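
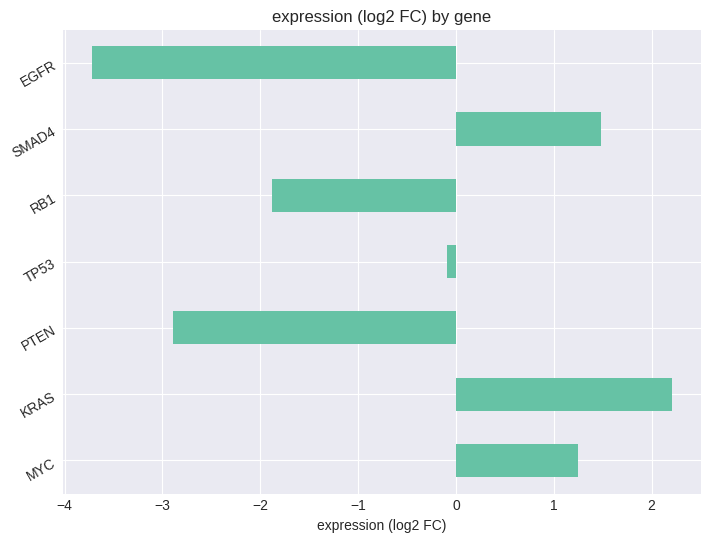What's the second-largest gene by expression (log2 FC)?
SMAD4

Top 3: KRAS ≈ 2.0, SMAD4 ≈ 1.5, MYC ≈ 1.0.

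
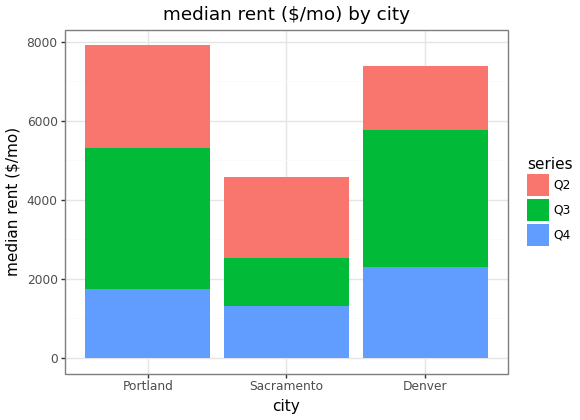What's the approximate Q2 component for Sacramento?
≈ 2000

Q2 top ≈ 5000, bottom ≈ 3000; segment ≈ 2000.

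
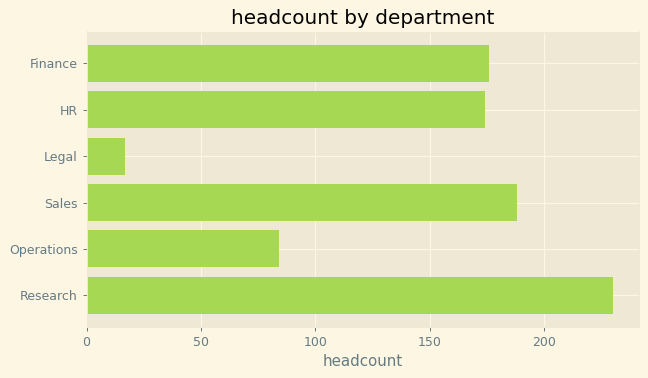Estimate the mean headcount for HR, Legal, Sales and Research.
≈ 155

(180 + 20 + 180 + 240) / 4 ≈ 155.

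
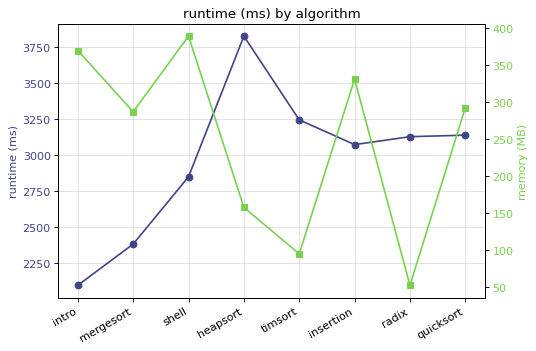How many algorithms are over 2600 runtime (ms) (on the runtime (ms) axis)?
Above 2600: shell, heapsort, timsort, insertion, radix, quicksort.

6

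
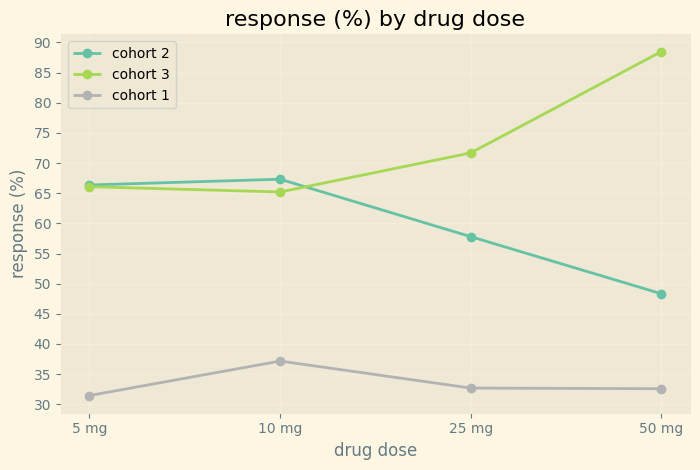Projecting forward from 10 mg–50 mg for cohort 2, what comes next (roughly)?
≈ 42.5

Last three: 65, 60, 50 → slope ≈ -7.5/step → next ≈ 42.5.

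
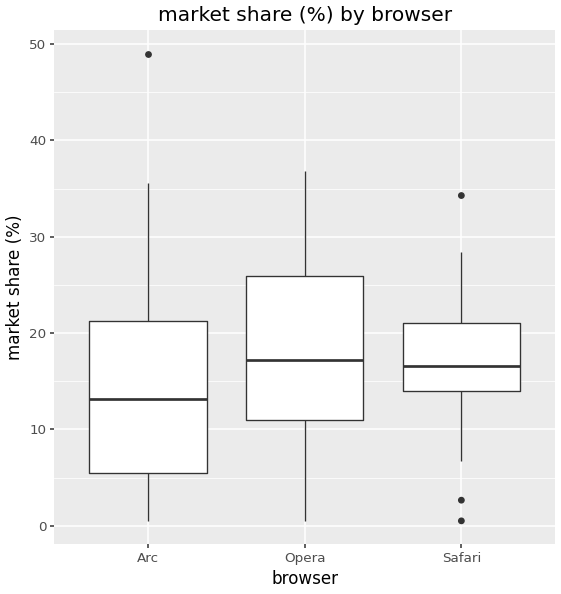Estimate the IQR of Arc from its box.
≈ 15.5

Q3 ≈ 21.0, Q1 ≈ 5.5; IQR ≈ 15.5.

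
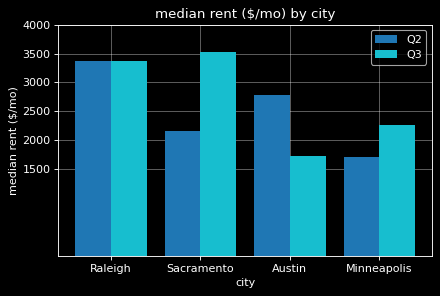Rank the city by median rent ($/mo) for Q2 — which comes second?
Top 3 for Q2: Raleigh ≈ 3500, Austin ≈ 3000, Sacramento ≈ 2000.

Austin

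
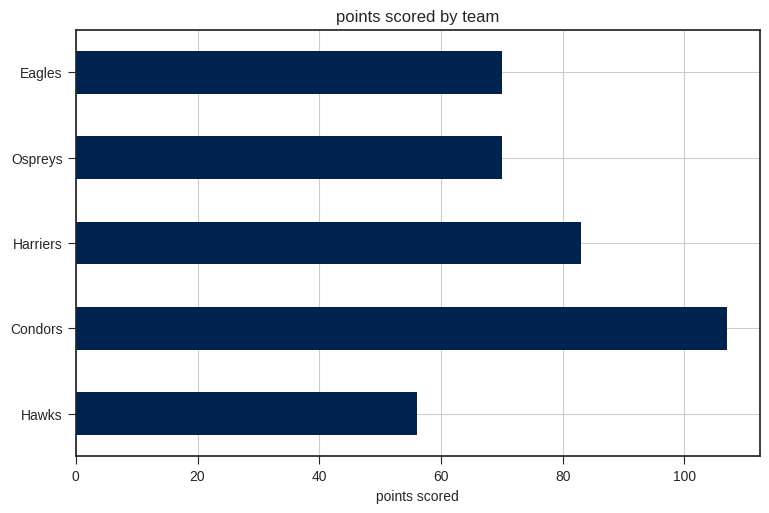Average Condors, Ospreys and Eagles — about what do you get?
≈ 83

(110 + 70 + 70) / 3 ≈ 83.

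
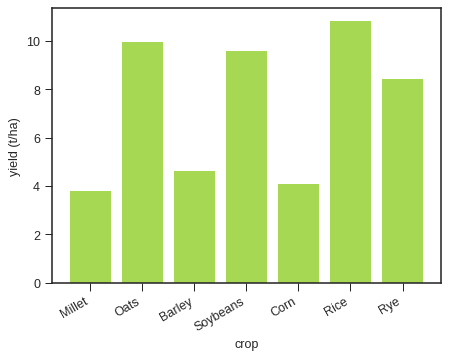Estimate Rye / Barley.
Rye ≈ 8, Barley ≈ 5; 8/5 ≈ 1.6.

≈ 1.6×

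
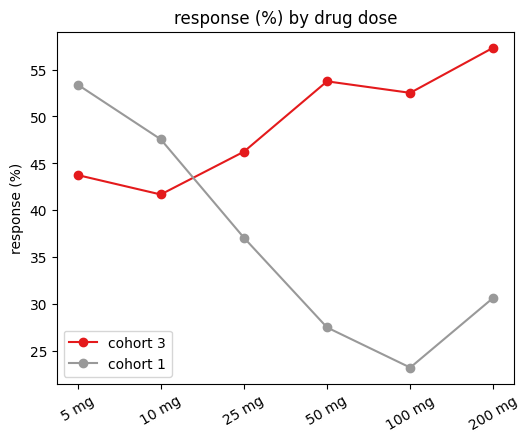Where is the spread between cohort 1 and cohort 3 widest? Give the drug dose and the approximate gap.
100 mg, ≈ 30 %

100 mg: cohort 1 ≈ 25, cohort 3 ≈ 55 → gap ≈ 30. Next-largest (200 mg) is only ≈ 25.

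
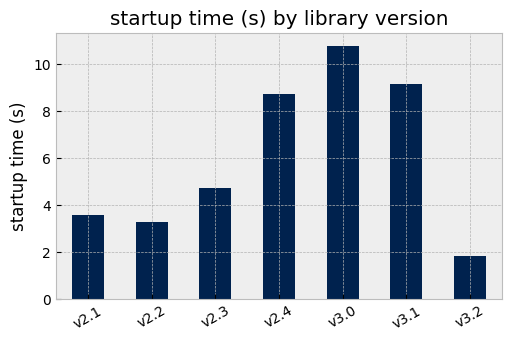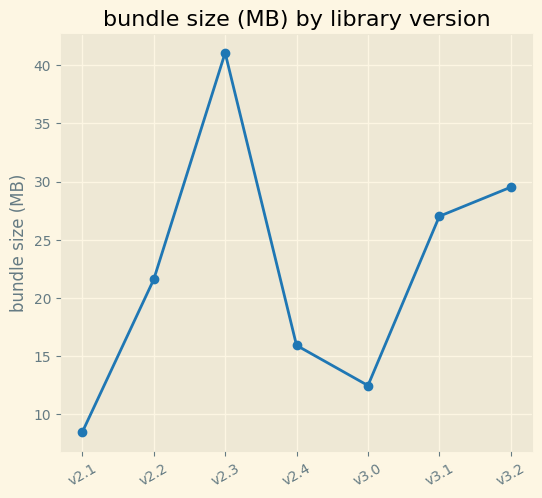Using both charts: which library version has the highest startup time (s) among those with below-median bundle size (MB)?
Chart 2 median bundle size (MB) ≈ 20; below-median library versions: v2.1, v2.4, v3.0. Among those, v3.0 has the highest startup time (s) (≈ 11).

v3.0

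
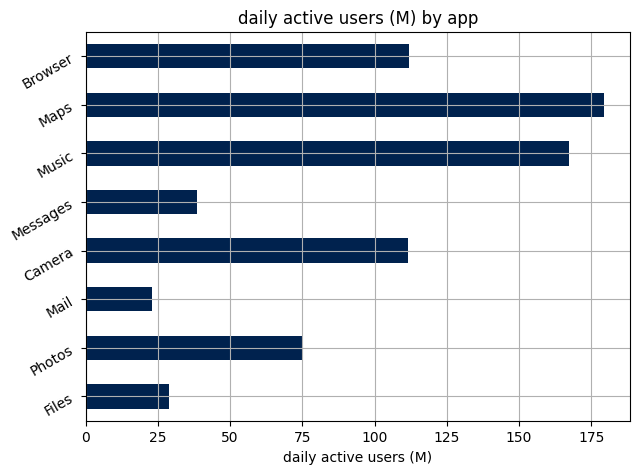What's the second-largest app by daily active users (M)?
Music

Top 3: Maps ≈ 180, Music ≈ 160, Browser ≈ 120.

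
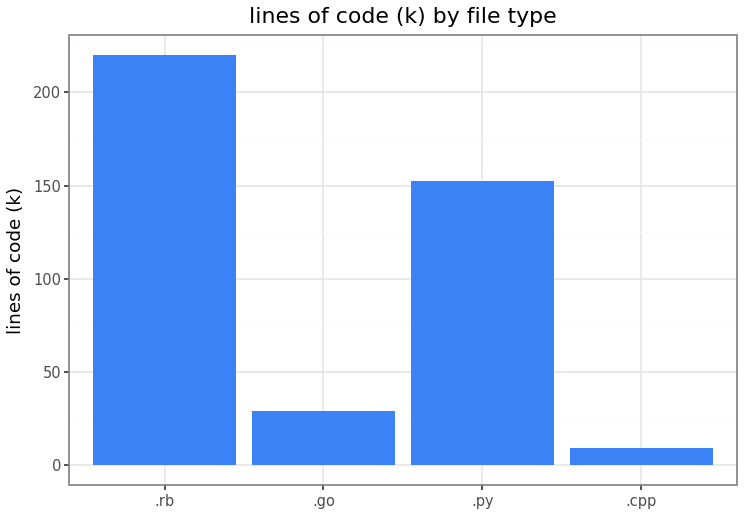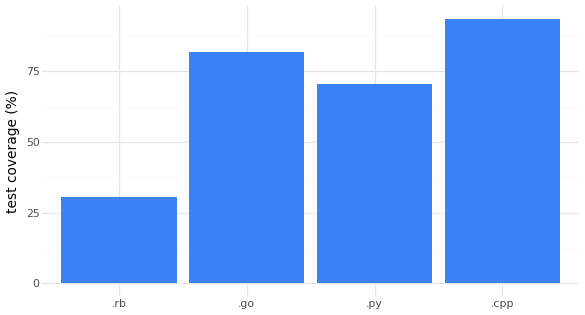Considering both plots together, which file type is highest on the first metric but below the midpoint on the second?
.rb

Chart 2 median test coverage (%) ≈ 80; below-median file types: .rb, .py. Among those, .rb has the highest lines of code (k) (≈ 225).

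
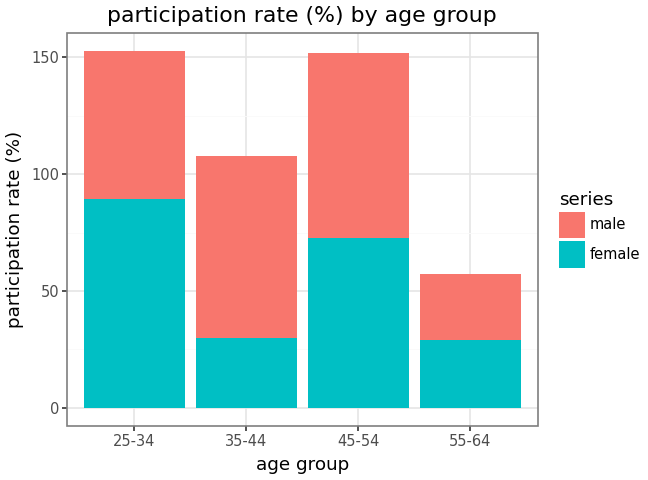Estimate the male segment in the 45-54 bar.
≈ 80

male top ≈ 160, bottom ≈ 80; segment ≈ 80.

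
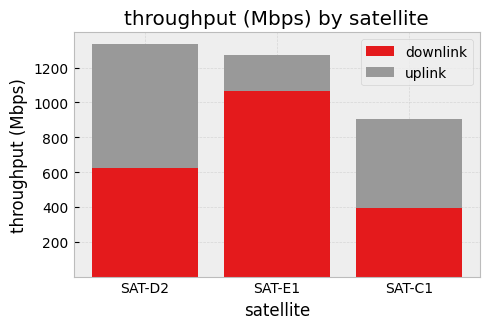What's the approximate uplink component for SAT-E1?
≈ 200

uplink top ≈ 1200, bottom ≈ 1000; segment ≈ 200.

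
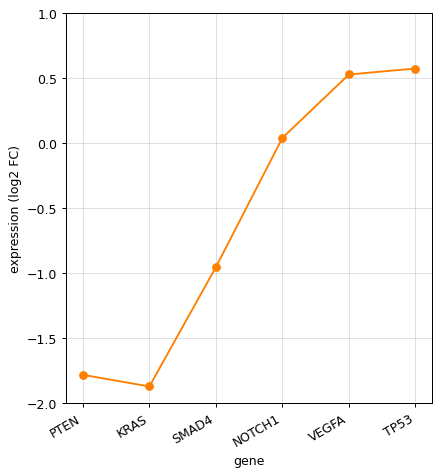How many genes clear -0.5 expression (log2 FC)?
Above -0.5: NOTCH1, VEGFA, TP53.

3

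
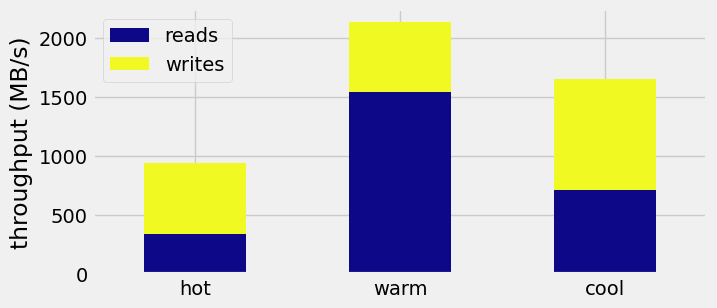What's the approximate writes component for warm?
≈ 600

writes top ≈ 2200, bottom ≈ 1600; segment ≈ 600.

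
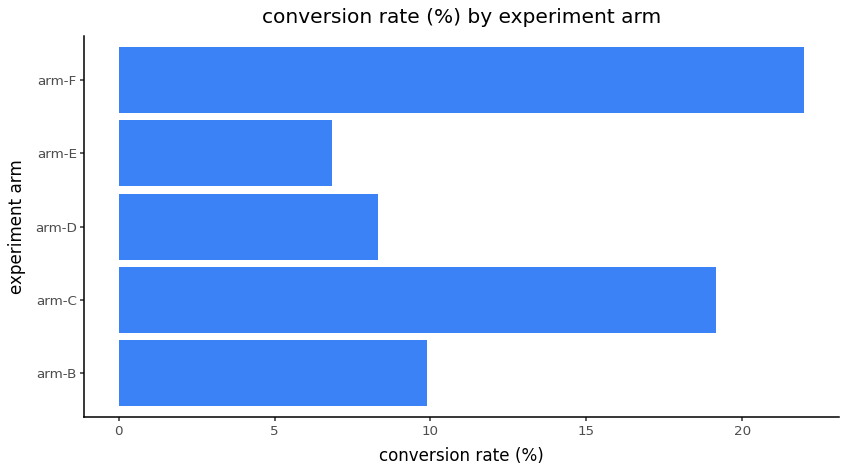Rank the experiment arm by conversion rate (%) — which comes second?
arm-C

Top 3: arm-F ≈ 22, arm-C ≈ 20, arm-B ≈ 10.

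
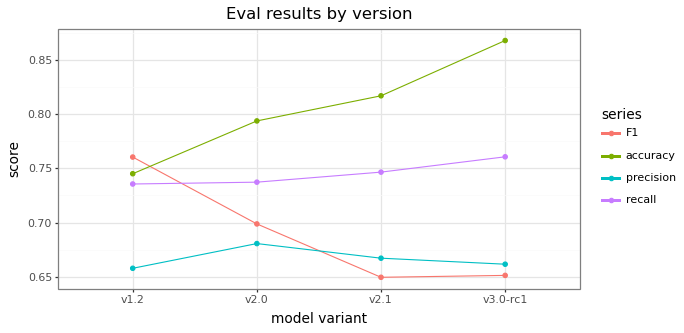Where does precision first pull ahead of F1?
v2.0: precision ≈ 0.68 vs F1 ≈ 0.70 (not yet); v2.1: precision ≈ 0.66 vs F1 ≈ 0.64 (first crossover).

v2.1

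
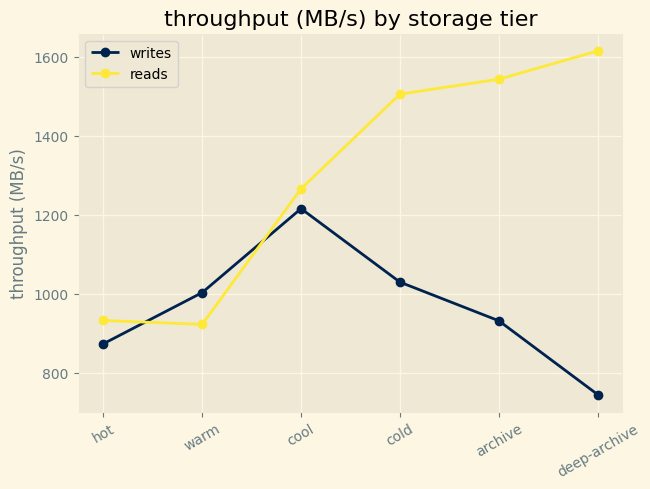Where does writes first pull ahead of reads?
hot: writes ≈ 900 vs reads ≈ 900 (not yet); warm: writes ≈ 1000 vs reads ≈ 900 (first crossover).

warm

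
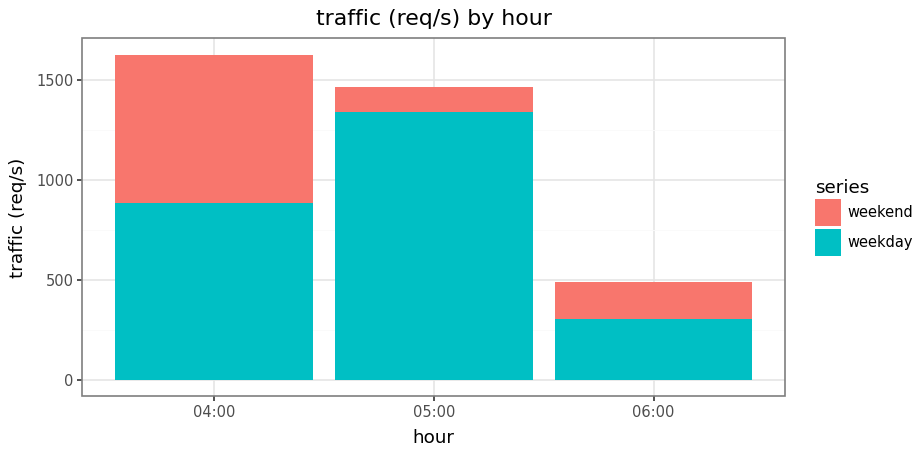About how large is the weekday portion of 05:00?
weekday top ≈ 1400, bottom ≈ 0; segment ≈ 1400.

≈ 1400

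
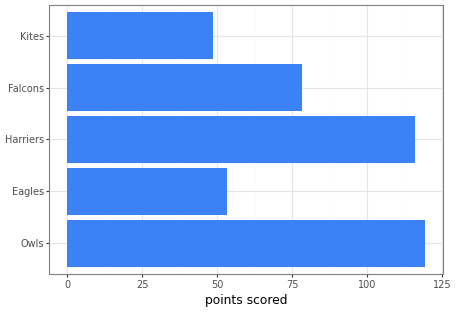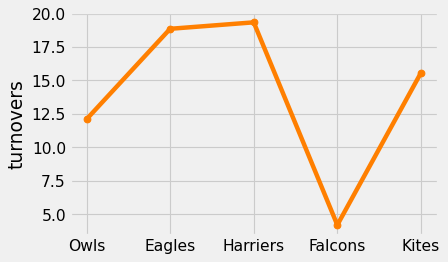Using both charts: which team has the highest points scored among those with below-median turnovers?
Owls

Chart 2 median turnovers ≈ 16; below-median teams: Owls, Falcons. Among those, Owls has the highest points scored (≈ 120).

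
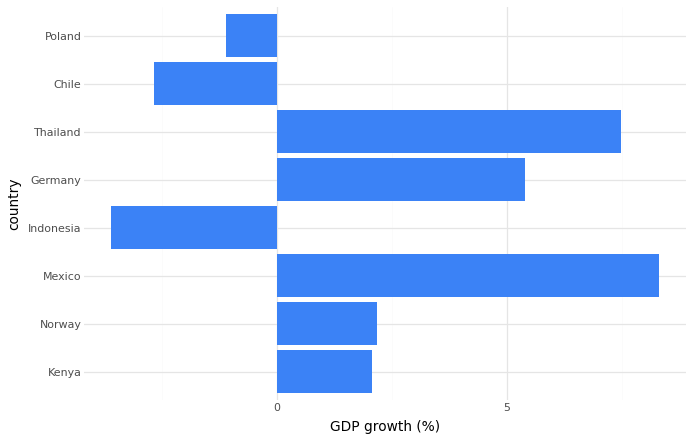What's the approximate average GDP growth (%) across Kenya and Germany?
(2 + 5) / 2 ≈ 4.

≈ 4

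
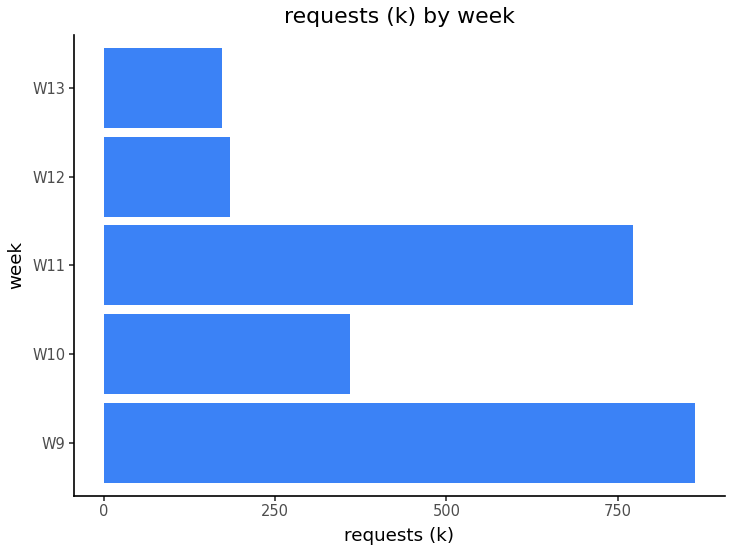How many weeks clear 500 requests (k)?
Above 500: W9, W11.

2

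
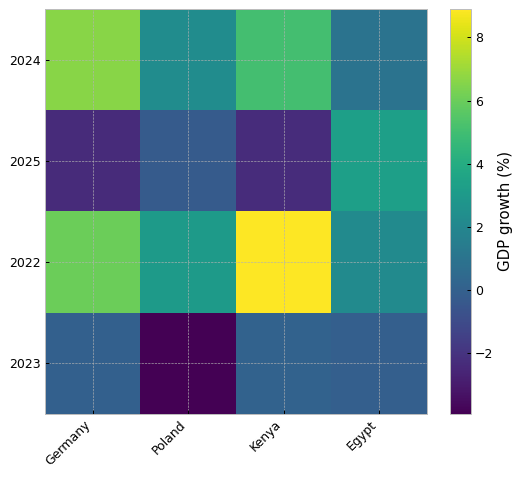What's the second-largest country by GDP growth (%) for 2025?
Top 3 for 2025: Egypt ≈ 4, Poland ≈ 0, Kenya ≈ -2.

Poland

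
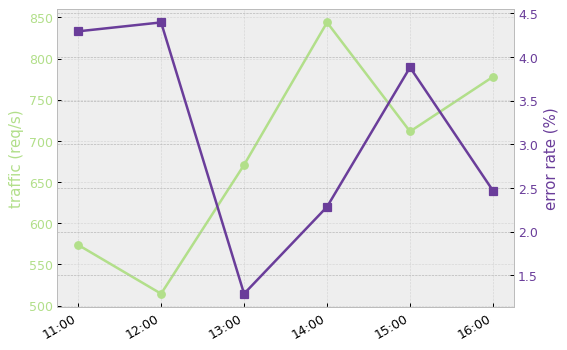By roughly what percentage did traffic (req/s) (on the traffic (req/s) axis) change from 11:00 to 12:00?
11:00 ≈ 550, 12:00 ≈ 500; (500 − 550) / 550 ≈ -9.1%.

≈ -9.1%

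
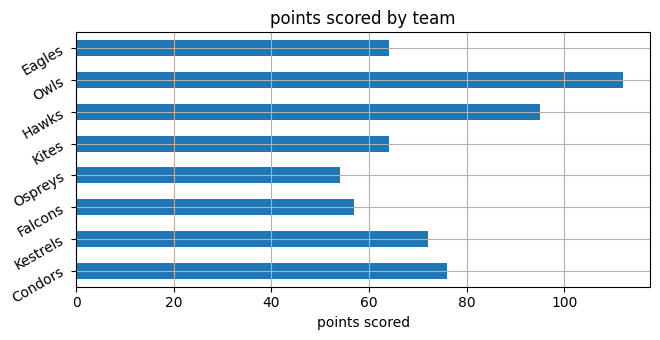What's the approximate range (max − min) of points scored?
≈ 60

Max Owls ≈ 110, min Ospreys ≈ 50; range ≈ 60.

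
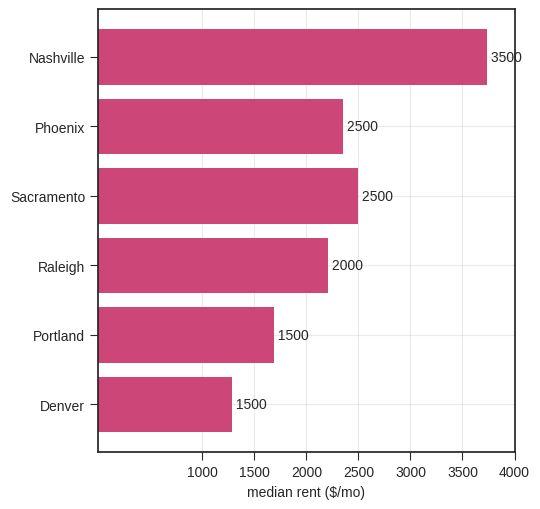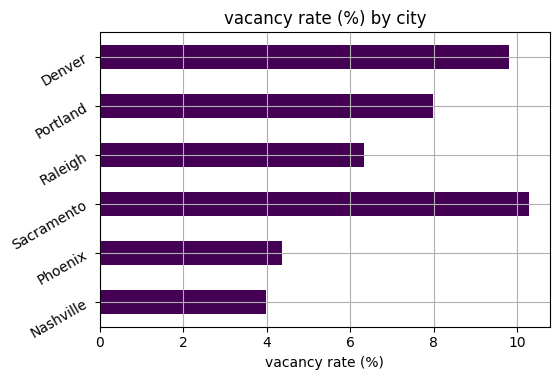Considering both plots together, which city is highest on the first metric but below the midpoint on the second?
Chart 2 median vacancy rate (%) ≈ 7; below-median cities: Nashville, Phoenix, Raleigh. Among those, Nashville has the highest median rent ($/mo) (≈ 3500).

Nashville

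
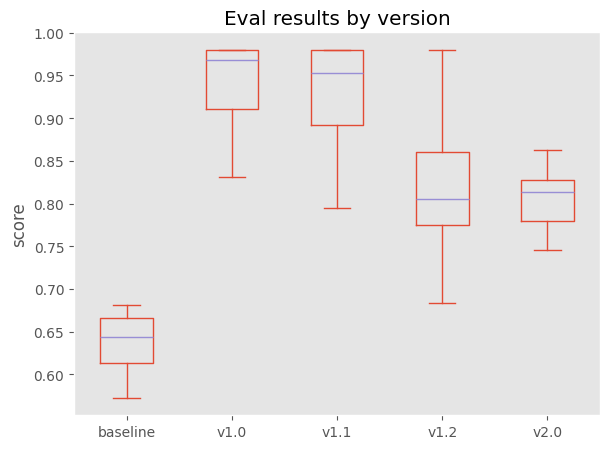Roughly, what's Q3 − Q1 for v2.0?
≈ 0.05

Q3 ≈ 0.85, Q1 ≈ 0.80; IQR ≈ 0.05.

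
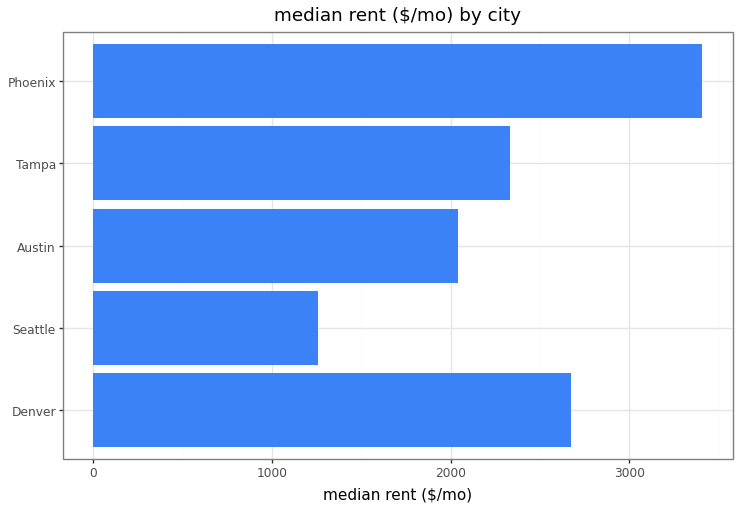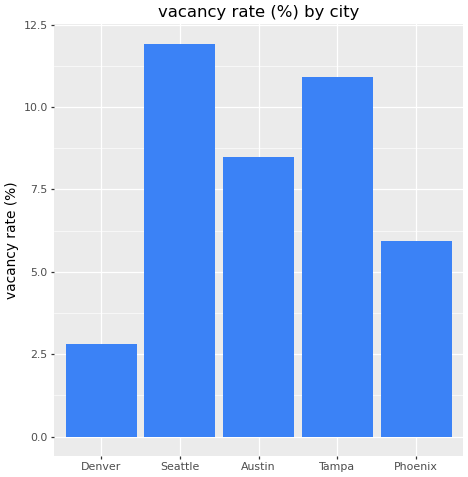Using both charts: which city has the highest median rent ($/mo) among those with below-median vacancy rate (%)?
Chart 2 median vacancy rate (%) ≈ 8; below-median cities: Denver, Phoenix. Among those, Phoenix has the highest median rent ($/mo) (≈ 3500).

Phoenix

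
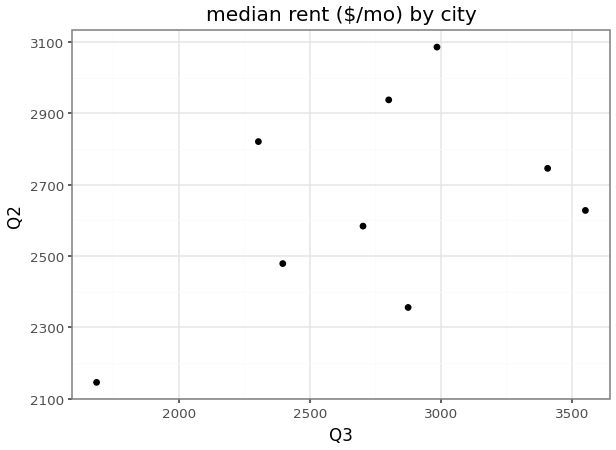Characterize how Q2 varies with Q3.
positive, moderate

Points are positively correlated; moderate (|r| ≈ 0.5).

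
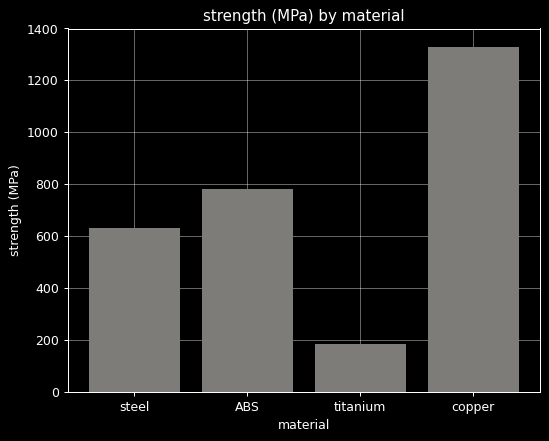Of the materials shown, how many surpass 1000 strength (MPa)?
Above 1000: copper.

1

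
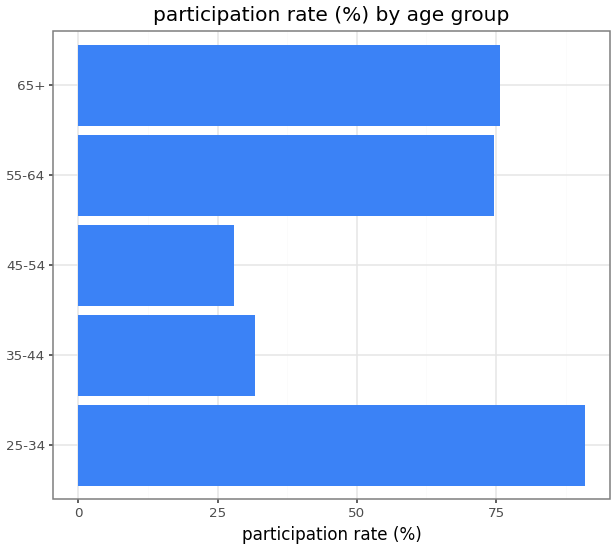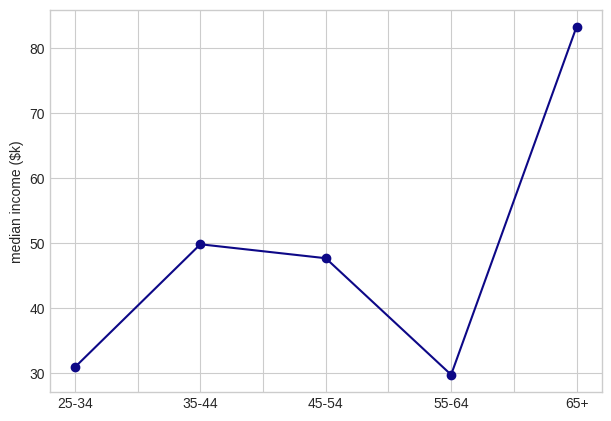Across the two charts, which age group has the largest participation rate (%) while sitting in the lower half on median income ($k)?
25-34

Chart 2 median median income ($k) ≈ 50; below-median age groups: 25-34, 55-64. Among those, 25-34 has the highest participation rate (%) (≈ 90).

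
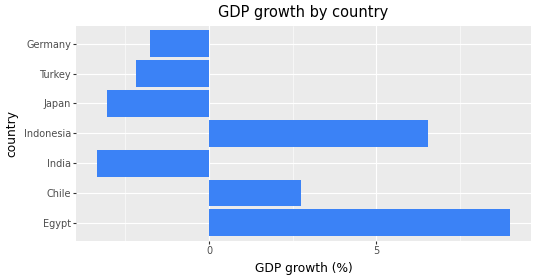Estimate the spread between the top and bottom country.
≈ 12

Max Egypt ≈ 8, min India ≈ -4; range ≈ 12.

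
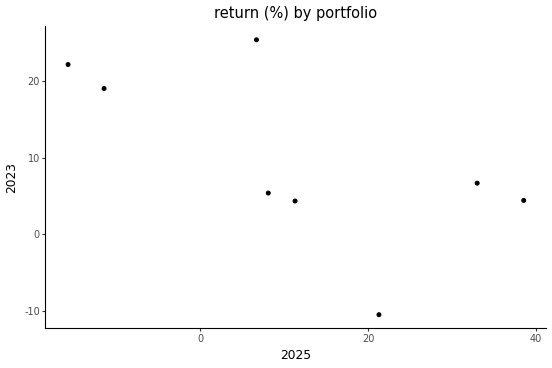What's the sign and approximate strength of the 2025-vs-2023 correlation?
negative, moderate

Points are negatively correlated; moderate (|r| ≈ 0.6).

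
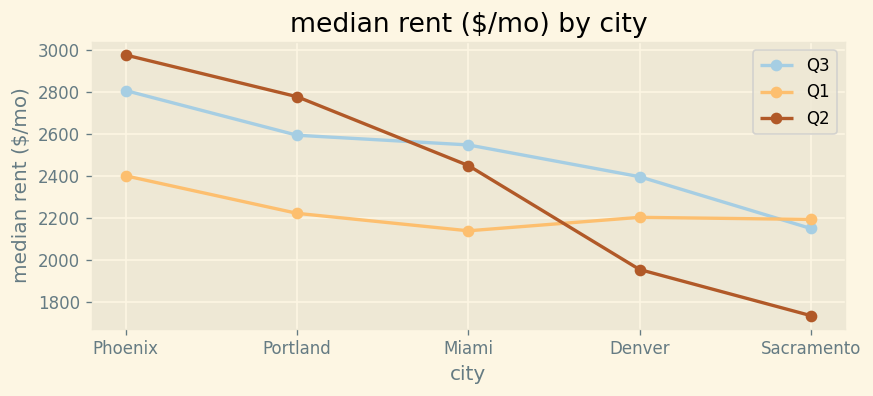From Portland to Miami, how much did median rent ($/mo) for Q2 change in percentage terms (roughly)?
≈ -14.3%

Portland ≈ 2800, Miami ≈ 2400; (2400 − 2800) / 2800 ≈ -14.3%.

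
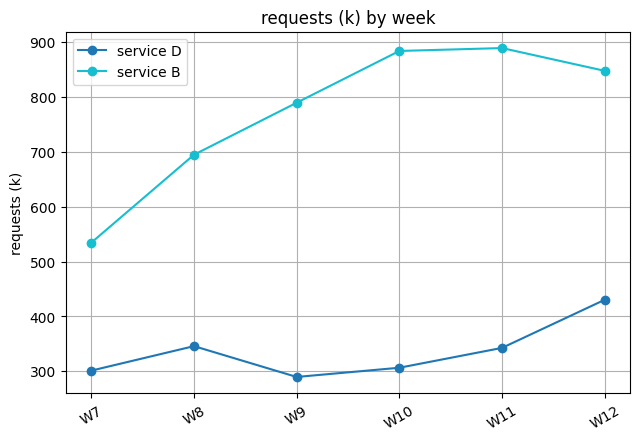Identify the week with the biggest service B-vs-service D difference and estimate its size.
W10, ≈ 600 k

W10: service B ≈ 900, service D ≈ 300 → gap ≈ 600. Next-largest (W11) is only ≈ 550.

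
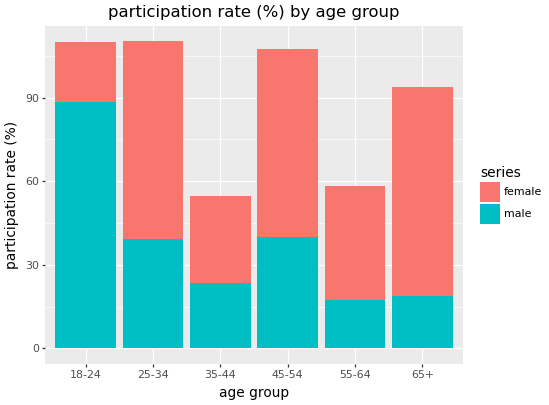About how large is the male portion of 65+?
male top ≈ 20, bottom ≈ 0; segment ≈ 20.

≈ 20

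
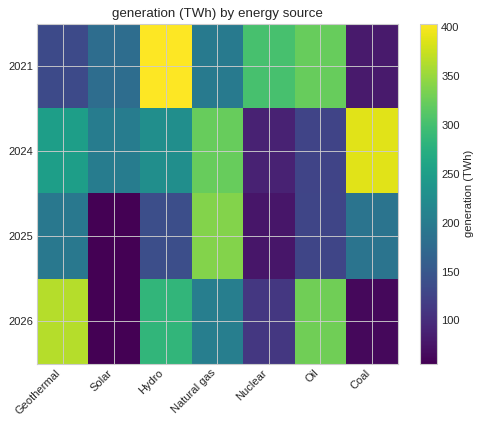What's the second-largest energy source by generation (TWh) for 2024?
Natural gas

Top 3 for 2024: Coal ≈ 400, Natural gas ≈ 300, Geothermal ≈ 250.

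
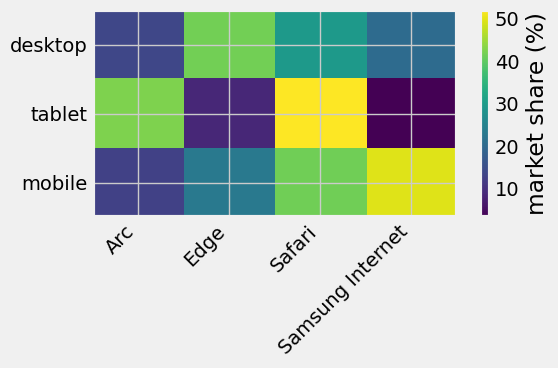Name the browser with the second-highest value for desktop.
Top 3 for desktop: Edge ≈ 40, Safari ≈ 30, Samsung Internet ≈ 20.

Safari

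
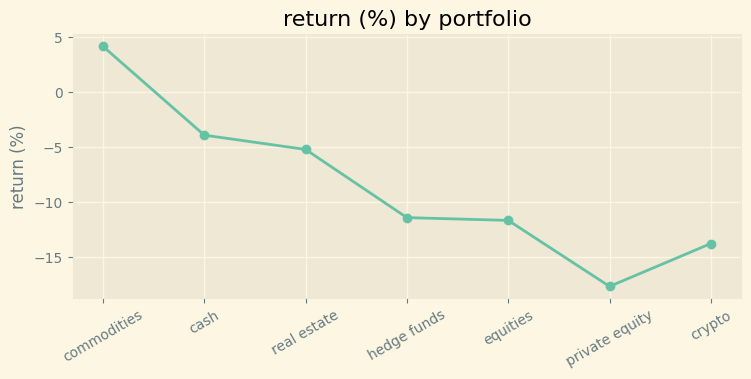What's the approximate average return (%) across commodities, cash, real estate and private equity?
≈ -6

(4 + -4 + -6 + -18) / 4 ≈ -6.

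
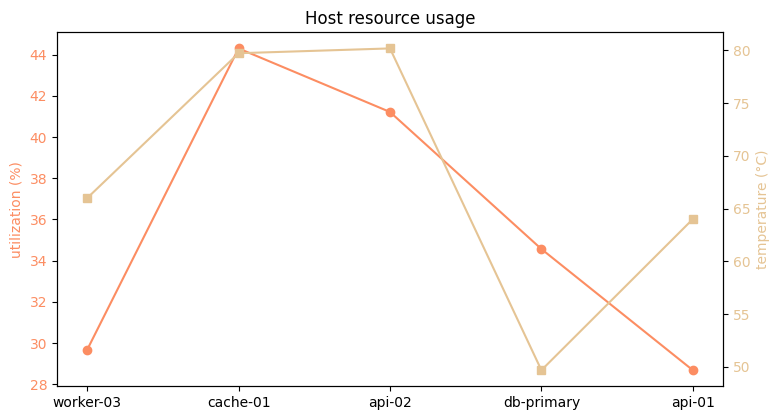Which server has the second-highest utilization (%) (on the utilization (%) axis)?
api-02

Top 3 (on the utilization (%) axis): cache-01 ≈ 44, api-02 ≈ 42, db-primary ≈ 34.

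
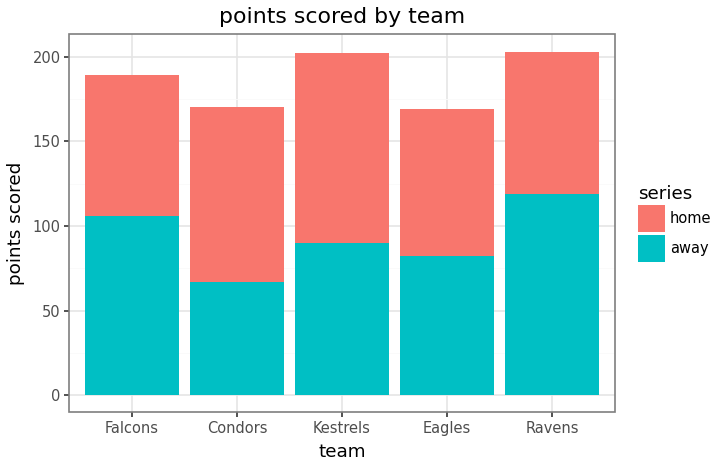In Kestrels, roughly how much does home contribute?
home top ≈ 200, bottom ≈ 80; segment ≈ 120.

≈ 120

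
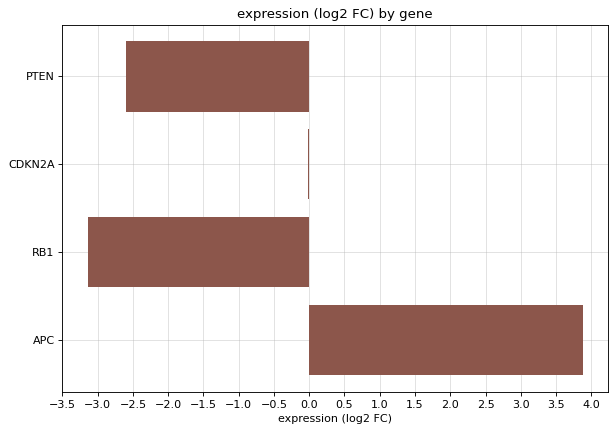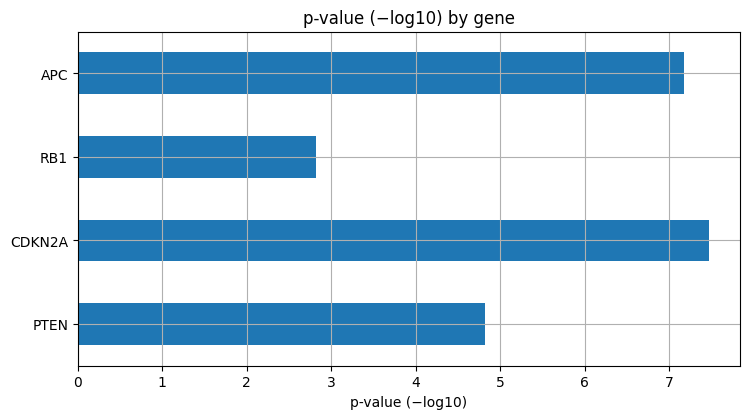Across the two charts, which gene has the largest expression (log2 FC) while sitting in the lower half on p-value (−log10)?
PTEN

Chart 2 median p-value (−log10) ≈ 6; below-median genes: PTEN, RB1. Among those, PTEN has the highest expression (log2 FC) (≈ -2.5).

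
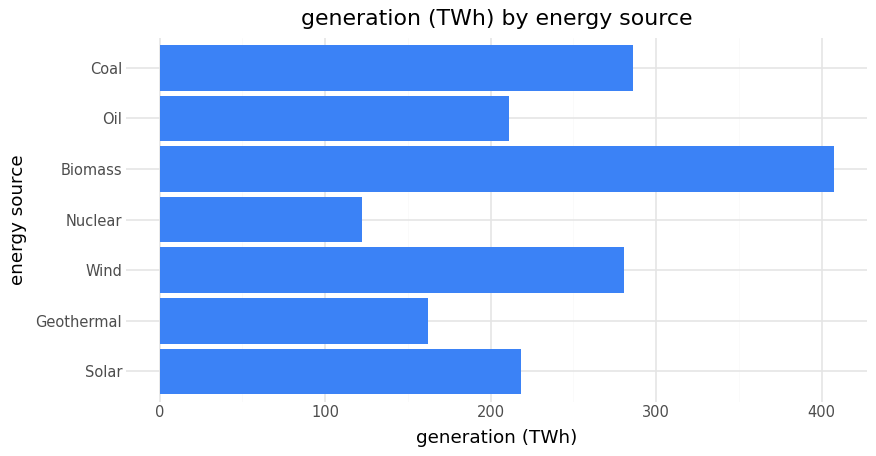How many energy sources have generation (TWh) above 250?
Above 250: Wind, Biomass, Coal.

3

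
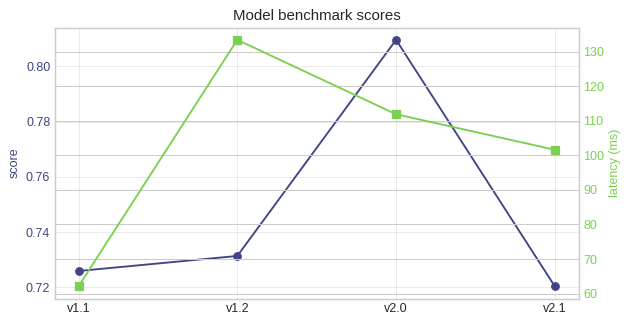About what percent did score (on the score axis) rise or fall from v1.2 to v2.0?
v1.2 ≈ 0.73, v2.0 ≈ 0.81; (0.81 − 0.73) / 0.73 ≈ +11%.

≈ +11%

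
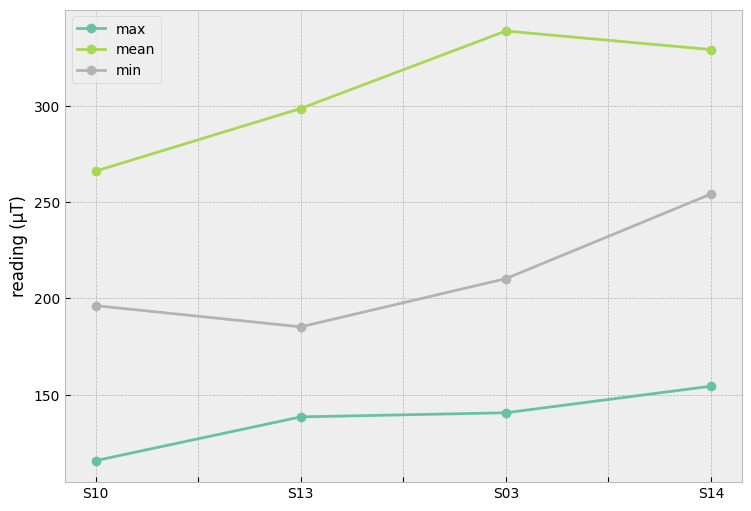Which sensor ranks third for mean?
Top 4 for mean: S03 ≈ 340, S14 ≈ 320, S13 ≈ 300, S10 ≈ 260.

S13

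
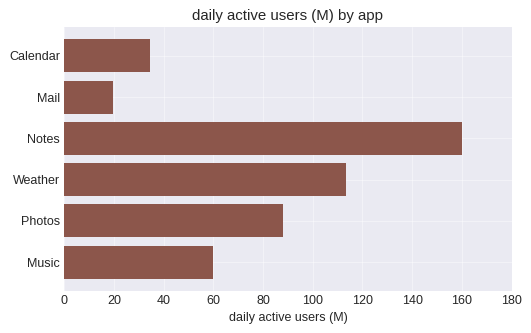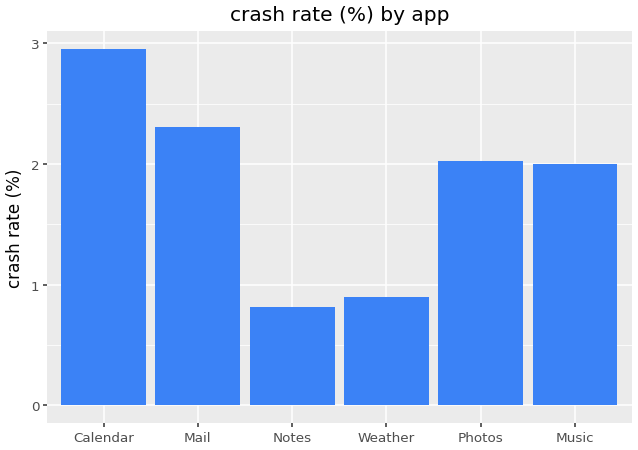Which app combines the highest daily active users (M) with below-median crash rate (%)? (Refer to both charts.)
Chart 2 median crash rate (%) ≈ 2; below-median apps: Notes, Weather, Music. Among those, Notes has the highest daily active users (M) (≈ 160).

Notes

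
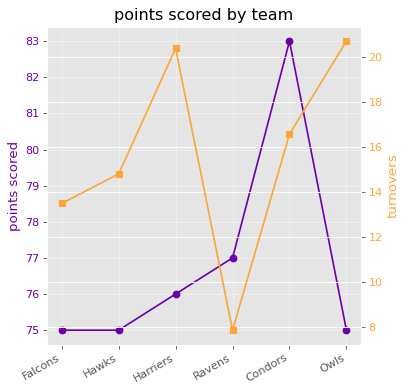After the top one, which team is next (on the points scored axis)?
Ravens

Top 3 (on the points scored axis): Condors ≈ 83, Ravens ≈ 77, Harriers ≈ 76.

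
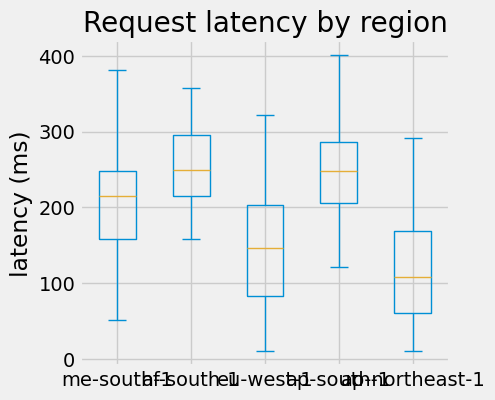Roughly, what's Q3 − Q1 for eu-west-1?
≈ 120

Q3 ≈ 200, Q1 ≈ 80; IQR ≈ 120.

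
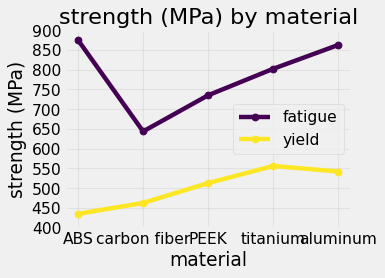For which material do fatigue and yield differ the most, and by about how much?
ABS, ≈ 400 MPa

ABS: fatigue ≈ 850, yield ≈ 450 → gap ≈ 400. Next-largest (aluminum) is only ≈ 300.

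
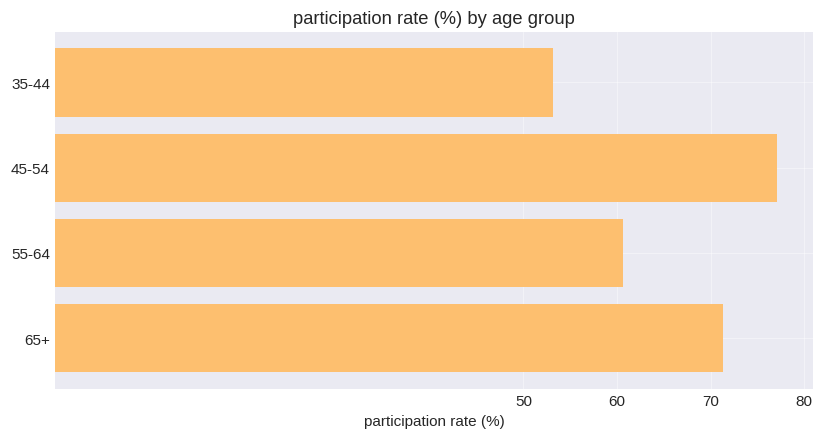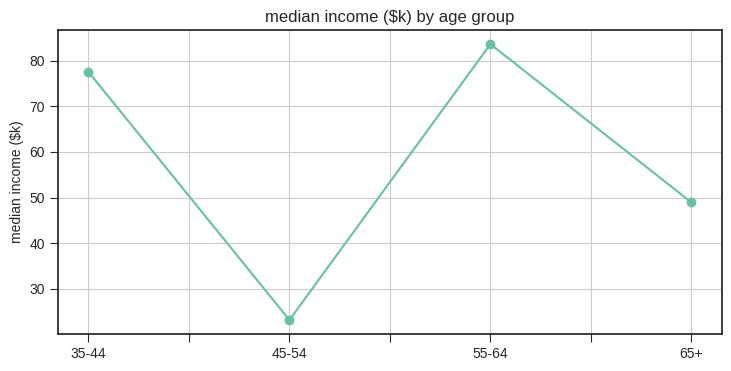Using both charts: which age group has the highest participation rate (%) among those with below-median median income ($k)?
45-54

Chart 2 median median income ($k) ≈ 60; below-median age groups: 45-54, 65+. Among those, 45-54 has the highest participation rate (%) (≈ 80).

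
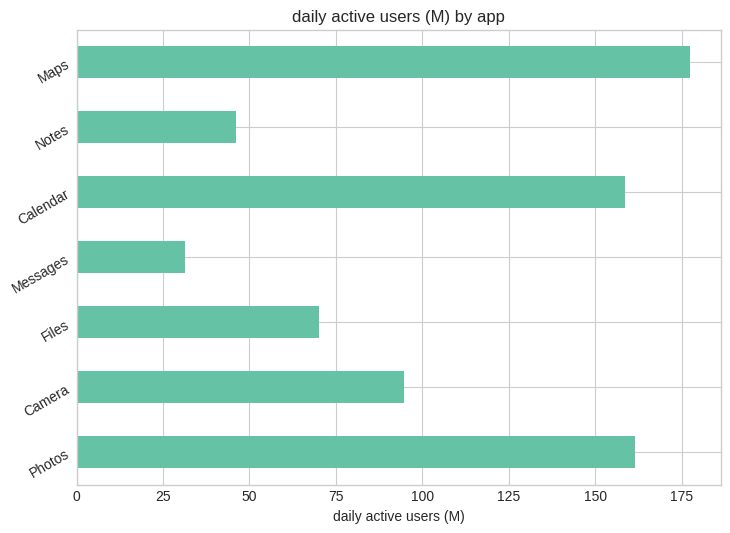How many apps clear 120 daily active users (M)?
3

Above 120: Photos, Calendar, Maps.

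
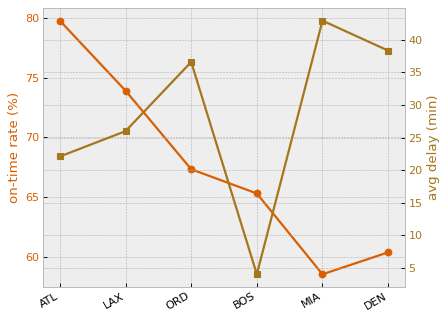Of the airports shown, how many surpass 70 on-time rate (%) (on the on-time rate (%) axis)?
2

Above 70: ATL, LAX.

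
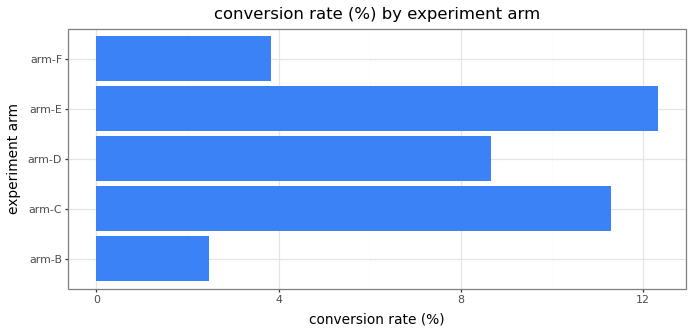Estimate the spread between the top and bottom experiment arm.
≈ 10

Max arm-E ≈ 12, min arm-B ≈ 2; range ≈ 10.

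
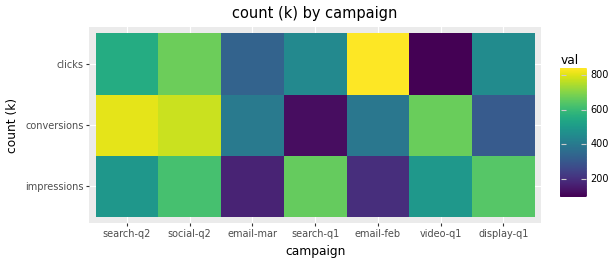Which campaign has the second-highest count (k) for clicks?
social-q2

Top 3 for clicks: email-feb ≈ 800, social-q2 ≈ 700, search-q2 ≈ 600.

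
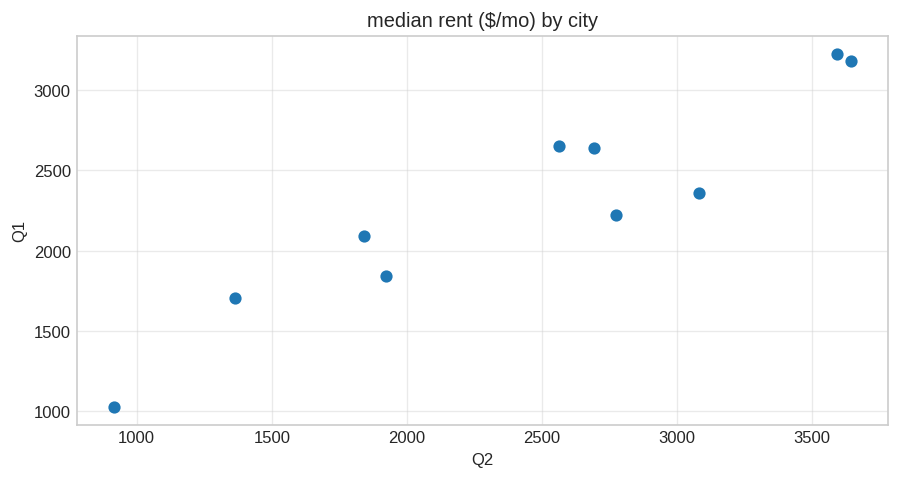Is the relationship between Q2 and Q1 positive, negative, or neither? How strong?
positive, strong

Points are positively correlated; strong (|r| ≈ 0.9).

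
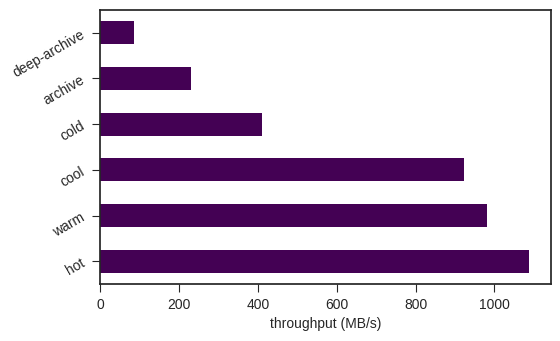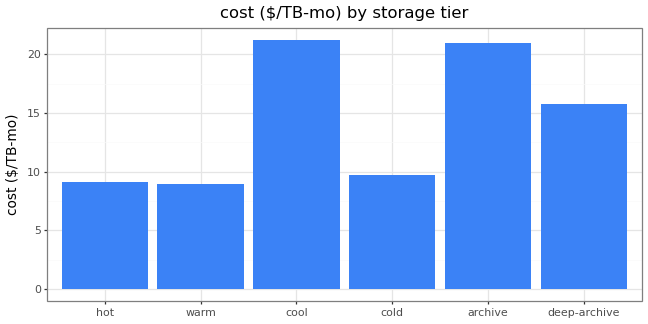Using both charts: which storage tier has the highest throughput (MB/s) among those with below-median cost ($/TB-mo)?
hot

Chart 2 median cost ($/TB-mo) ≈ 12; below-median storage tiers: hot, warm, cold. Among those, hot has the highest throughput (MB/s) (≈ 1100).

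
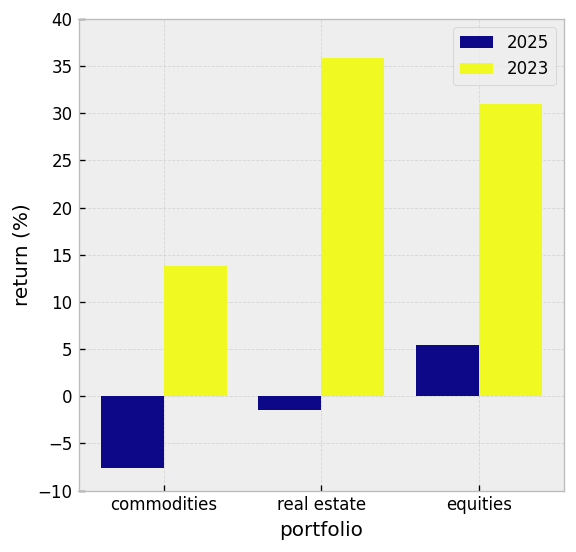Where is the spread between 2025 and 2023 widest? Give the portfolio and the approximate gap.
real estate, ≈ 35 %

real estate: 2025 ≈ 0, 2023 ≈ 35 → gap ≈ 35. Next-largest (equities) is only ≈ 25.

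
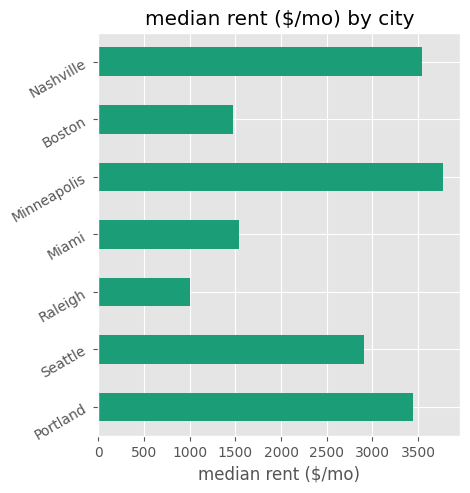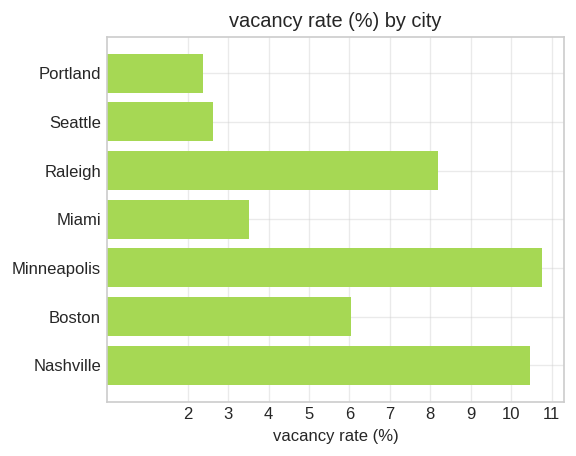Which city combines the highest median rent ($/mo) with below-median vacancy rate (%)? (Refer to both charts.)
Chart 2 median vacancy rate (%) ≈ 6; below-median cities: Portland, Seattle, Miami. Among those, Portland has the highest median rent ($/mo) (≈ 3500).

Portland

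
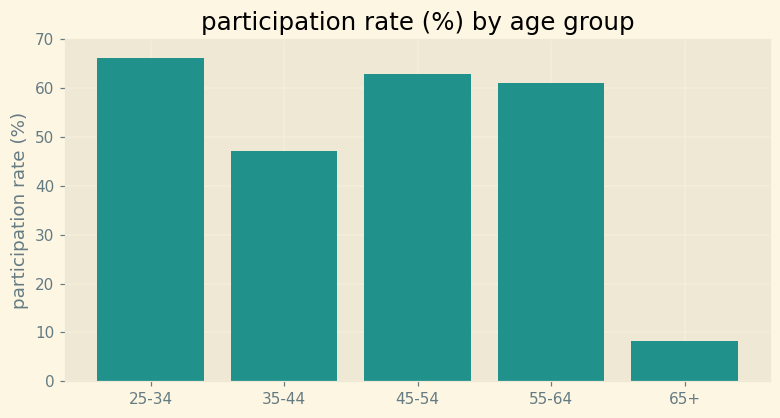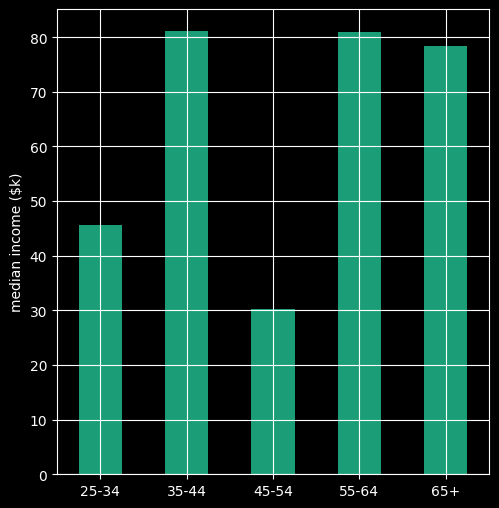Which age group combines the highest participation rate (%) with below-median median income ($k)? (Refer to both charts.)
Chart 2 median median income ($k) ≈ 80; below-median age groups: 25-34, 45-54. Among those, 25-34 has the highest participation rate (%) (≈ 70).

25-34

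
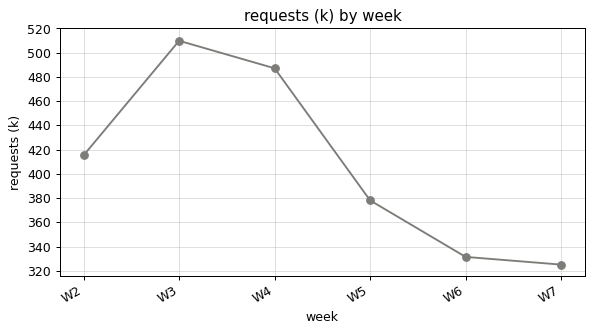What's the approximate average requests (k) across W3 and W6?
≈ 420

(500 + 340) / 2 ≈ 420.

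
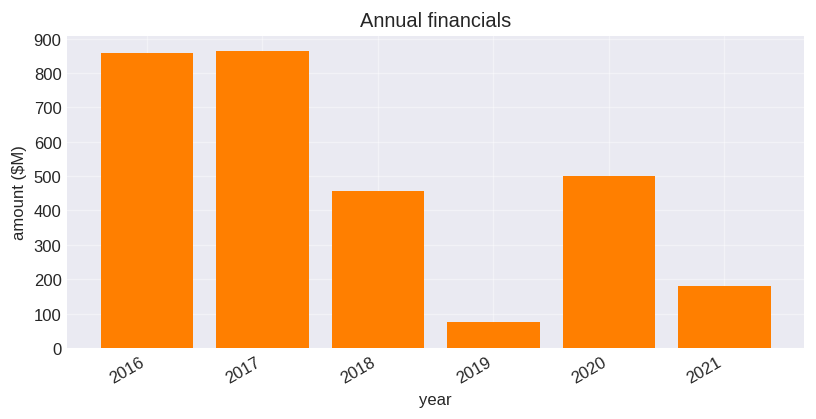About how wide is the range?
≈ 800

Max 2017 ≈ 900, min 2019 ≈ 100; range ≈ 800.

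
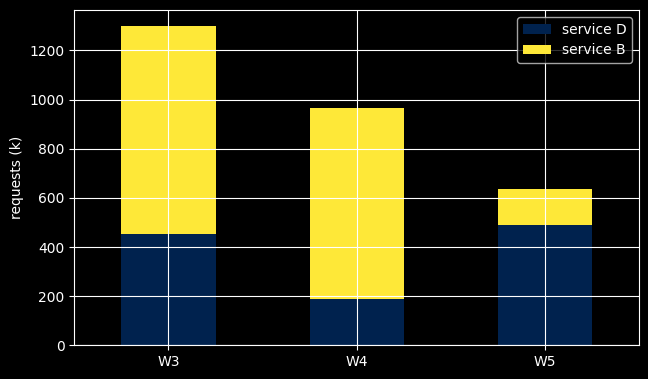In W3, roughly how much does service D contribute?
service D top ≈ 400, bottom ≈ 0; segment ≈ 400.

≈ 400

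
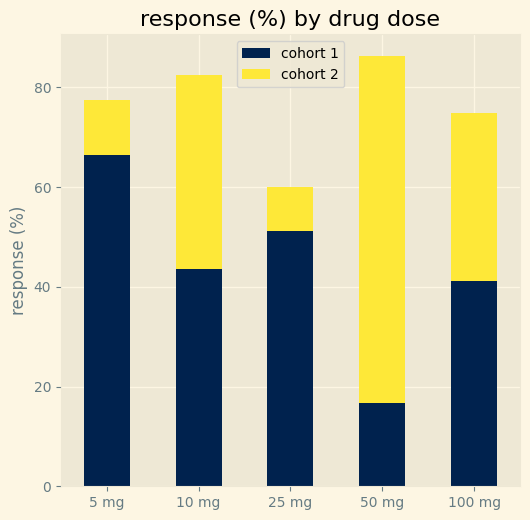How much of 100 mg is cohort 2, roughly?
≈ 30

cohort 2 top ≈ 70, bottom ≈ 40; segment ≈ 30.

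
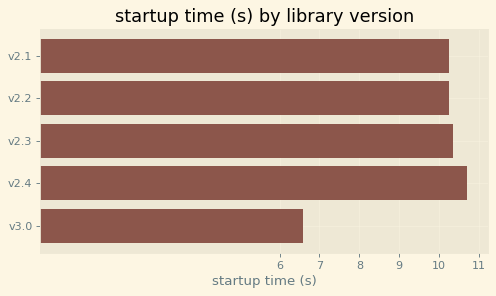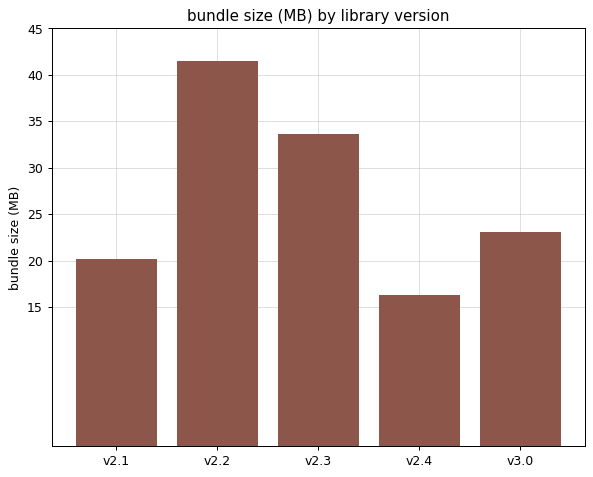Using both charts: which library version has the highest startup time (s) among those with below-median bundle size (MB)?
Chart 2 median bundle size (MB) ≈ 25; below-median library versions: v2.1, v2.4. Among those, v2.4 has the highest startup time (s) (≈ 11).

v2.4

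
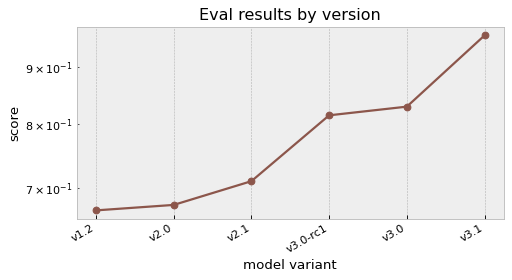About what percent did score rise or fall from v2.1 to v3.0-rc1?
v2.1 ≈ 0.70, v3.0-rc1 ≈ 0.80; (0.80 − 0.70) / 0.70 ≈ +14.3%.

≈ +14.3%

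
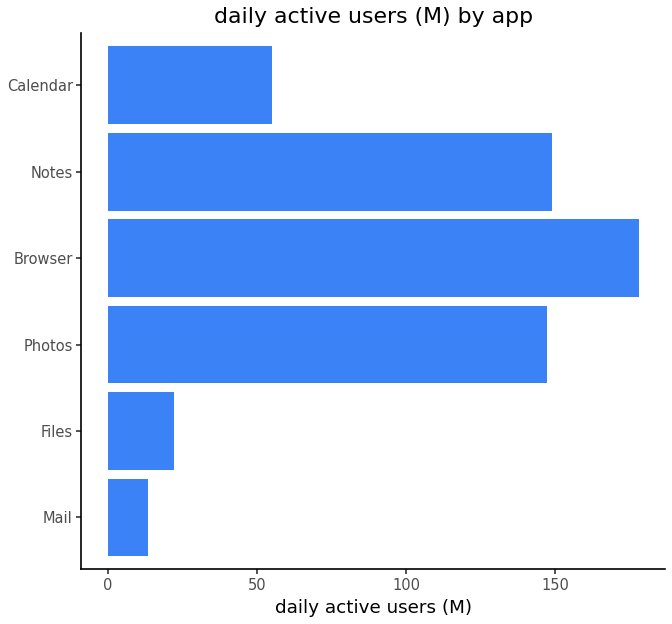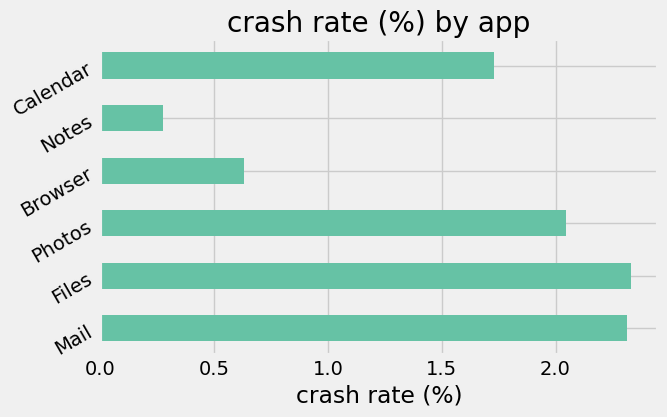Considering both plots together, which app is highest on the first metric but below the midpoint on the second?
Chart 2 median crash rate (%) ≈ 2; below-median apps: Browser, Notes, Calendar. Among those, Browser has the highest daily active users (M) (≈ 180).

Browser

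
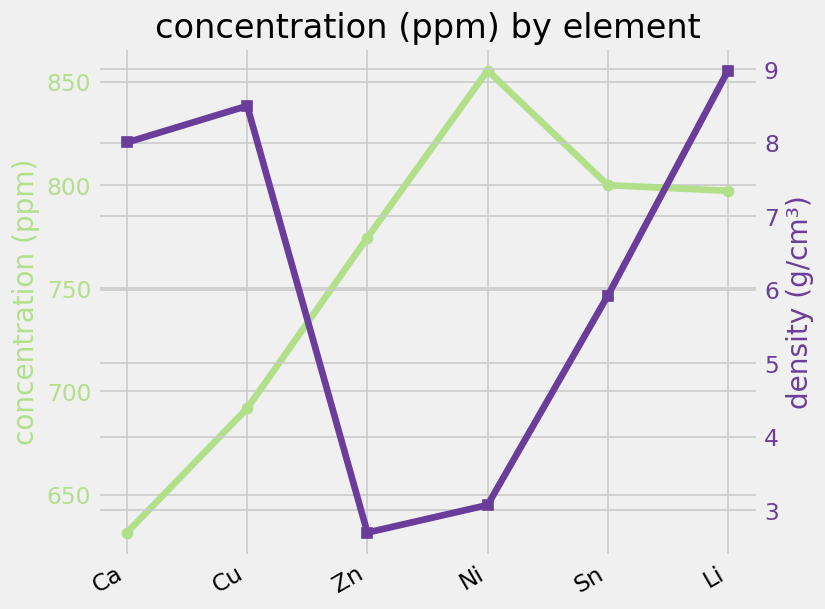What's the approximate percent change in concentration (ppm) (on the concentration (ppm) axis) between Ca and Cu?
Ca ≈ 640, Cu ≈ 700; (700 − 640) / 640 ≈ +9.4%.

≈ +9.4%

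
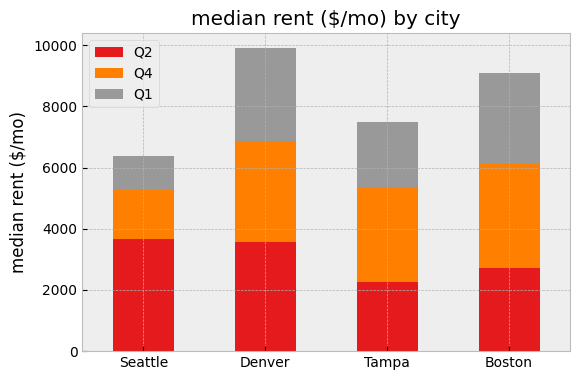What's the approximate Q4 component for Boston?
Q4 top ≈ 6000, bottom ≈ 3000; segment ≈ 3000.

≈ 3000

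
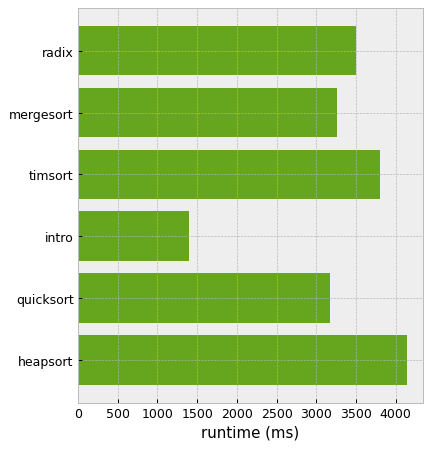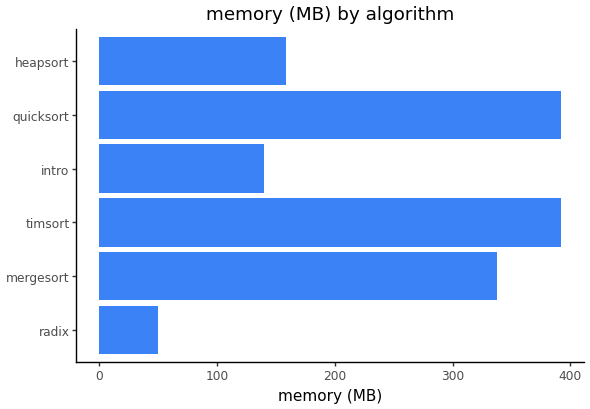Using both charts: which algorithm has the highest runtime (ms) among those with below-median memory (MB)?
heapsort

Chart 2 median memory (MB) ≈ 250; below-median algorithms: radix, intro, heapsort. Among those, heapsort has the highest runtime (ms) (≈ 4000).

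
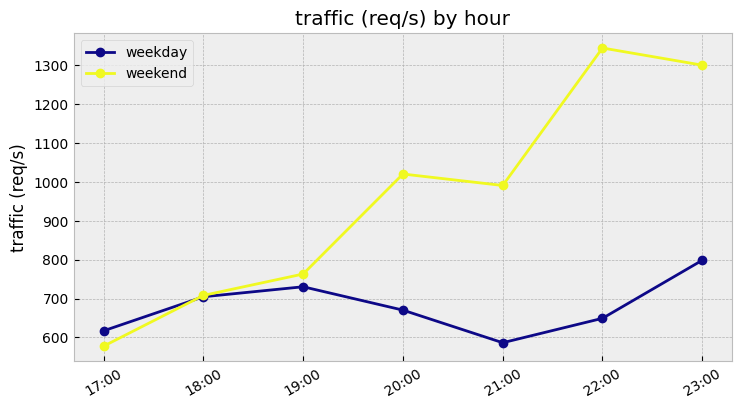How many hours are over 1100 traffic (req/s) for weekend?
Above 1100: 22:00, 23:00.

2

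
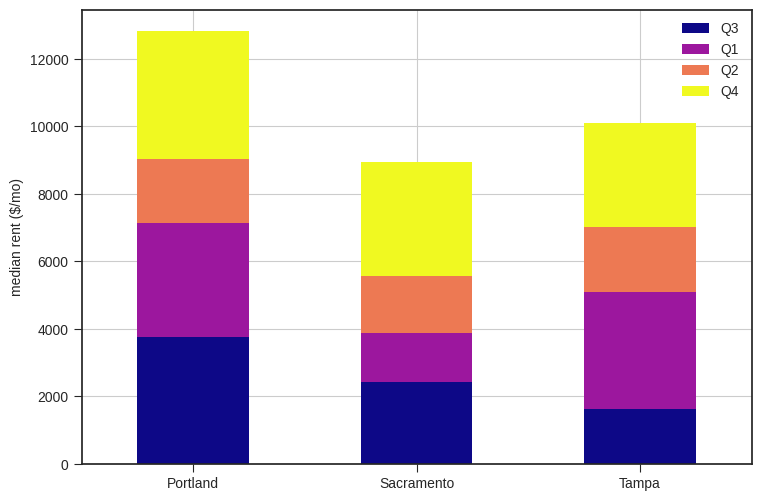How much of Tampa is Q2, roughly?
≈ 2000

Q2 top ≈ 8000, bottom ≈ 6000; segment ≈ 2000.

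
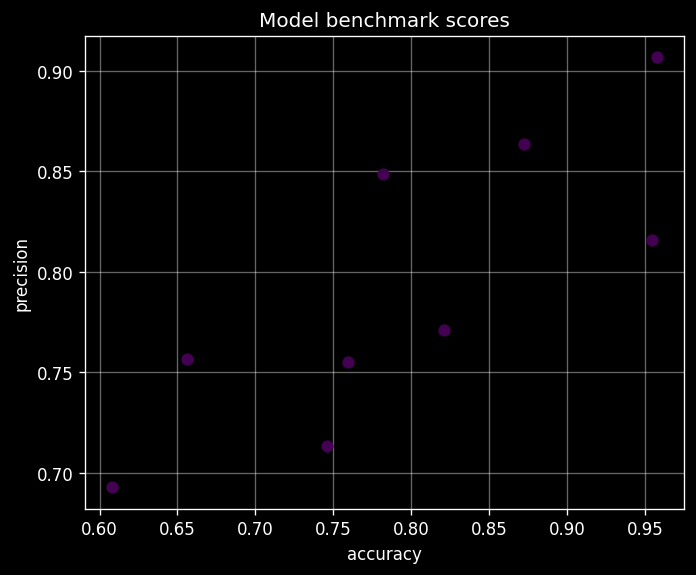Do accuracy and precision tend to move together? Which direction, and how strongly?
positive, strong

Points are positively correlated; strong (|r| ≈ 0.8).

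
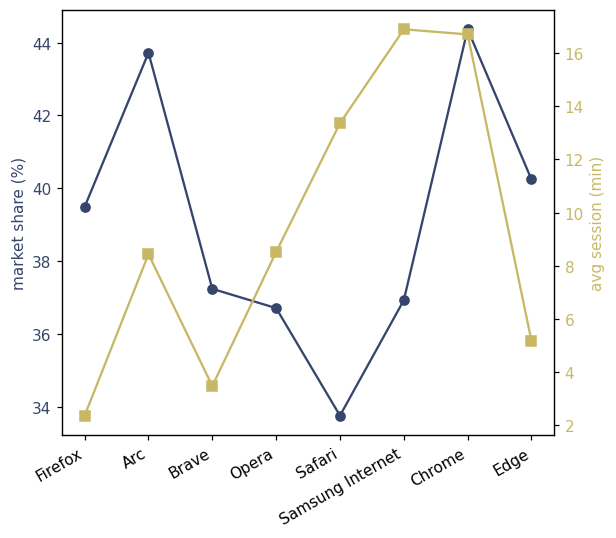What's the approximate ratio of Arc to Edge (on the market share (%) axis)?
Arc ≈ 44, Edge ≈ 40; 44/40 ≈ 1.1.

≈ 1.1×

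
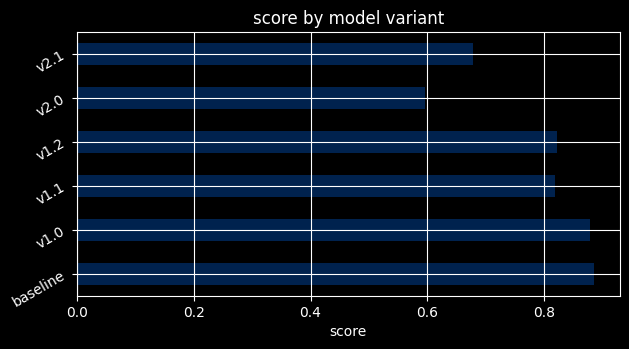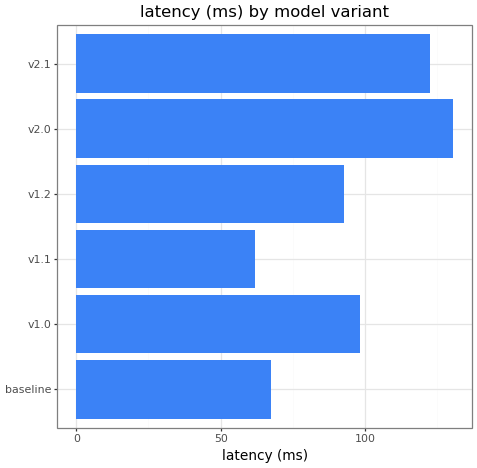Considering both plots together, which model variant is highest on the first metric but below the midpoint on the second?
baseline

Chart 2 median latency (ms) ≈ 100; below-median model variants: baseline, v1.1, v1.2. Among those, baseline has the highest score (≈ 0.9).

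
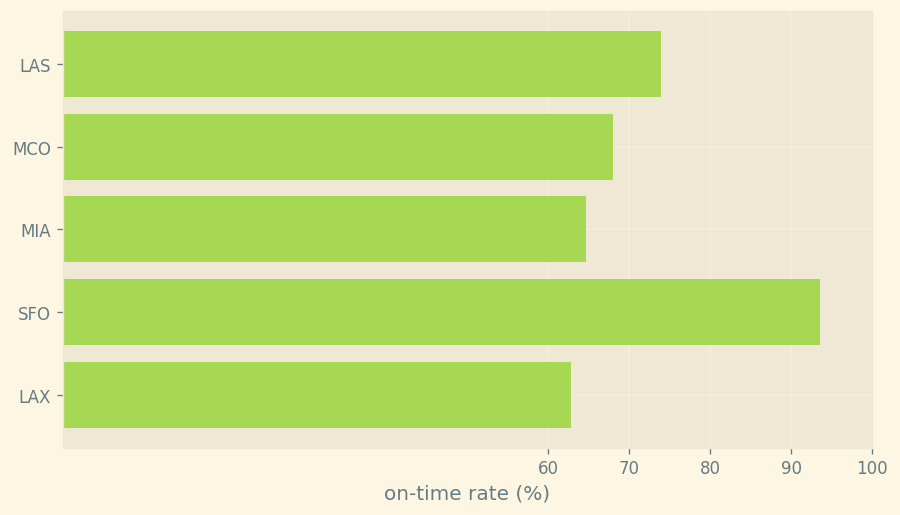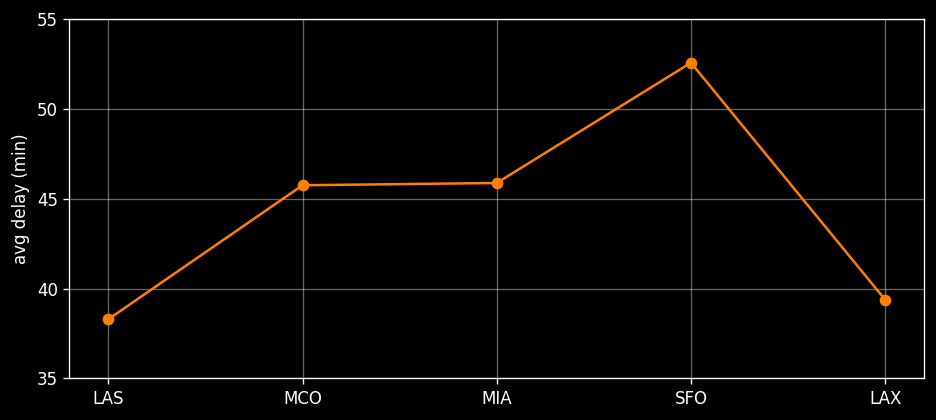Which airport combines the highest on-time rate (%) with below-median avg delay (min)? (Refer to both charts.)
LAS

Chart 2 median avg delay (min) ≈ 45; below-median airports: LAS, LAX. Among those, LAS has the highest on-time rate (%) (≈ 70).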